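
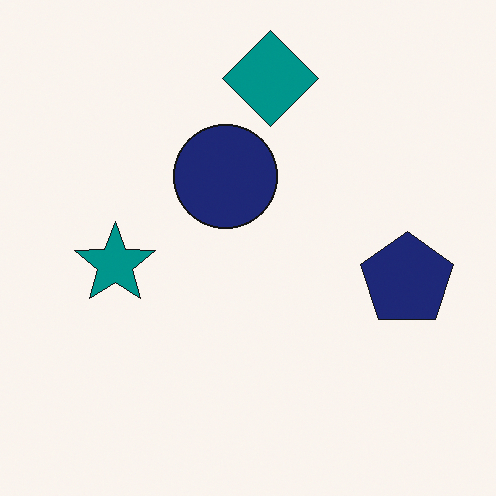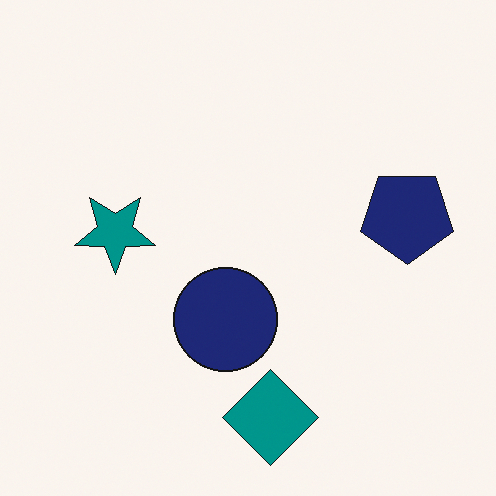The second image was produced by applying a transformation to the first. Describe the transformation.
The transformation is: flipped vertically (top ↔ bottom).

The teal diamond is in the top of the first image and the bottom of the second — shapes on opposite sides of the horizontal midline have swapped in a mirror flip.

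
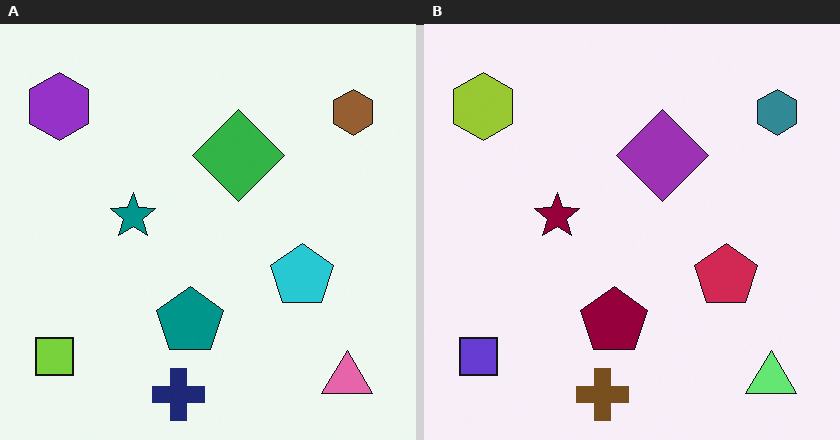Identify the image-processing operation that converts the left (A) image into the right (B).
It was hue-shifted through roughly half the color wheel.

Every shape's color has rotated by the same amount around the hue wheel — a uniform hue shift.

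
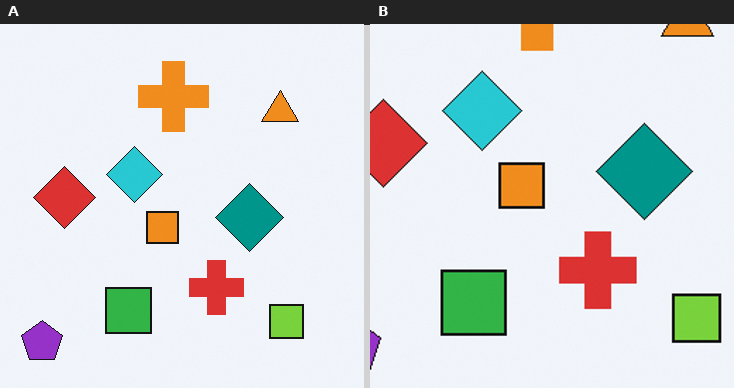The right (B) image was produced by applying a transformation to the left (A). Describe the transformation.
It was cropped slightly and scaled back up.

The visible shapes are larger and the field of view is narrower; shapes near the original edges may be partly or wholly outside the frame — a crop-and-rescale.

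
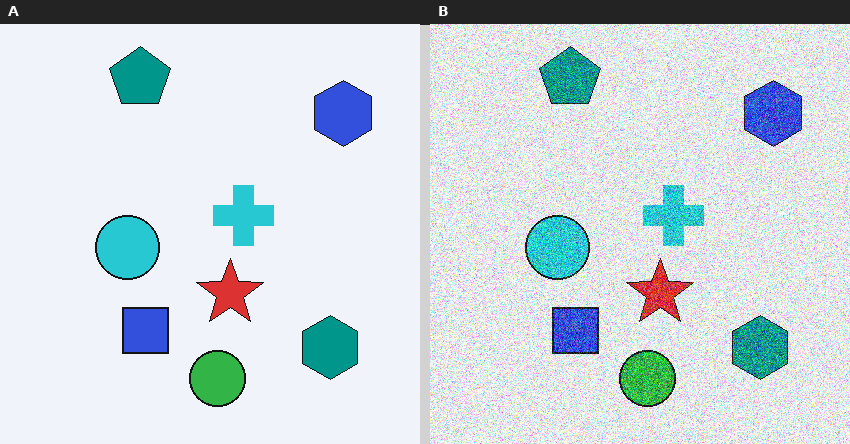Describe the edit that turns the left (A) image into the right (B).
It was degraded with strong gaussian noise.

Random speckle covers the whole image, including the flat background.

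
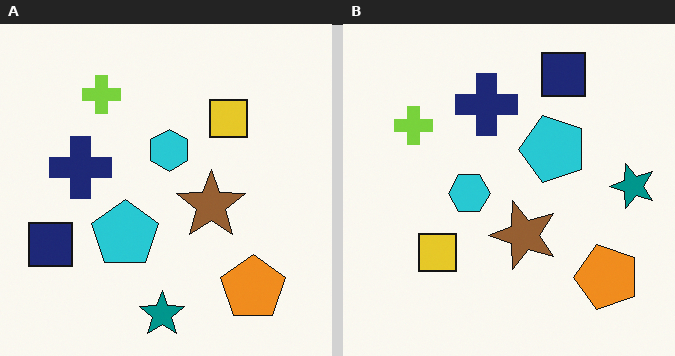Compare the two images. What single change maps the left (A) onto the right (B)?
It was transposed (reflected across the top-left ↔ bottom-right diagonal).

Shapes have swapped their row and column positions — what was in the top-right is now in the bottom-left — a diagonal reflection.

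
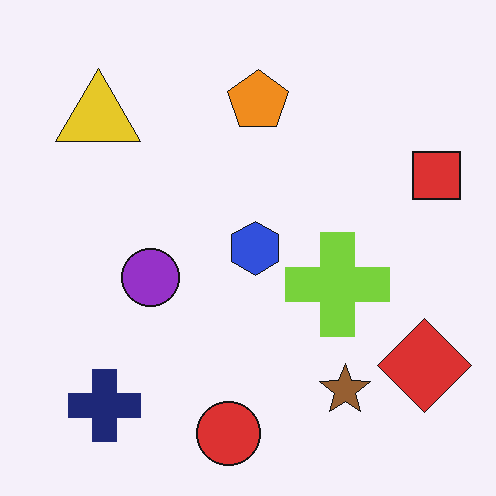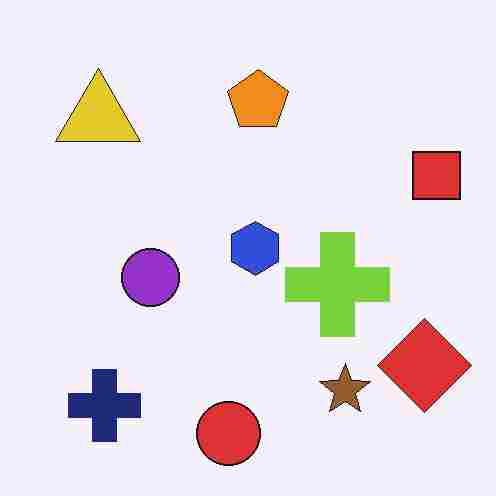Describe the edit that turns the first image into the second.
It was heavily JPEG-compressed with obvious blocking artifacts.

Blocky 8×8 compression artifacts appear around shape edges and the flat background shows ringing — characteristic JPEG degradation.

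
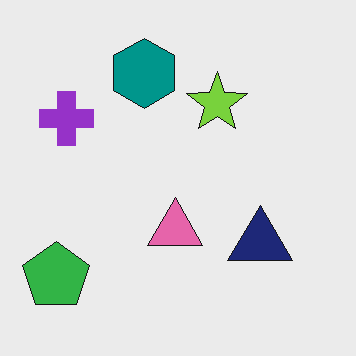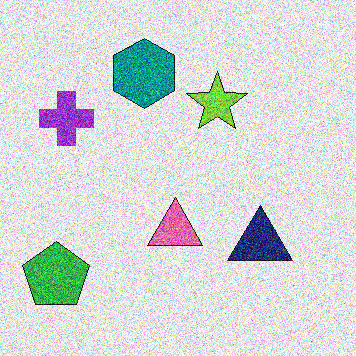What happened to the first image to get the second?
Degraded with a thick layer of grain.

Random speckle covers the whole image, including the flat background.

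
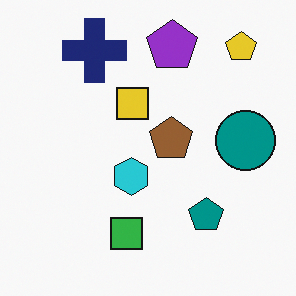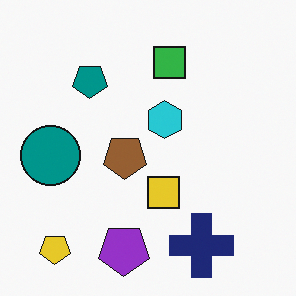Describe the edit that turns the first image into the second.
It was rotated 180°.

The yellow pentagon sits in the top-right of the first image and the bottom-left of the second — consistent with a whole-image 180° rotation.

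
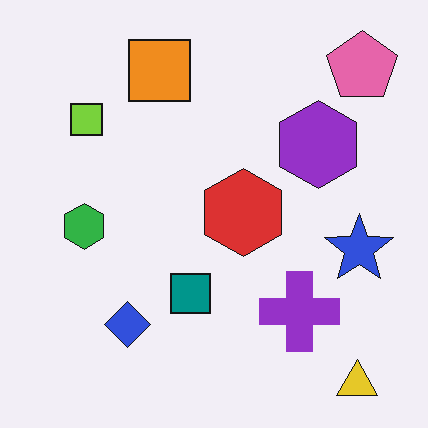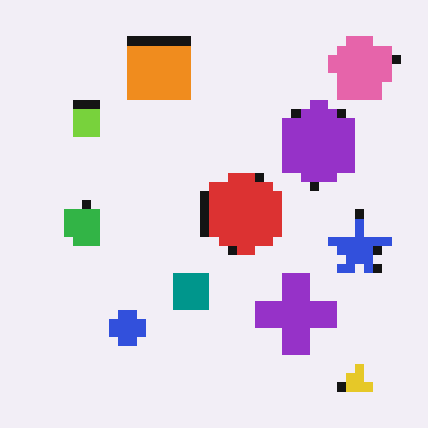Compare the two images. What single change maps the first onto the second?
This is the original image heavily pixelated into large blocks.

Shapes are reduced to large square blocks; fine edges and outlines are lost — a downscale-then-upscale (mosaic) effect.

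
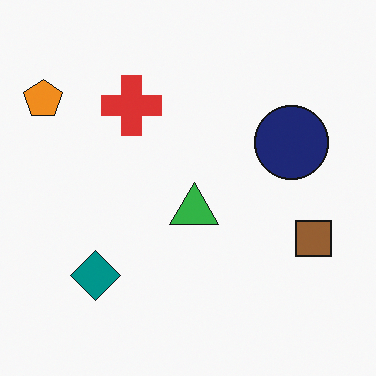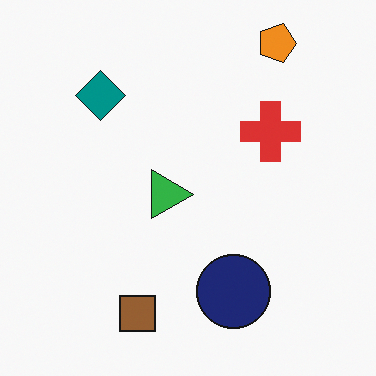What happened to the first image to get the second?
Rotated 90° clockwise.

The orange pentagon sits in the top-left of the first image and the top-right of the second — consistent with a whole-image 90° clockwise rotation.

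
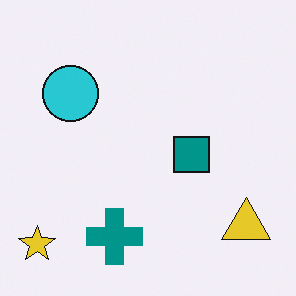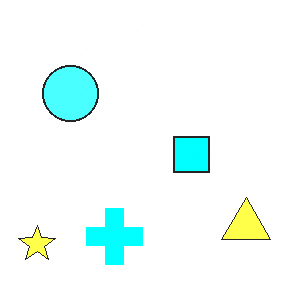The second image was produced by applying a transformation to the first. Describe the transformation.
The image was substantially brightened.

Every pixel — background and shapes alike — is uniformly brightened.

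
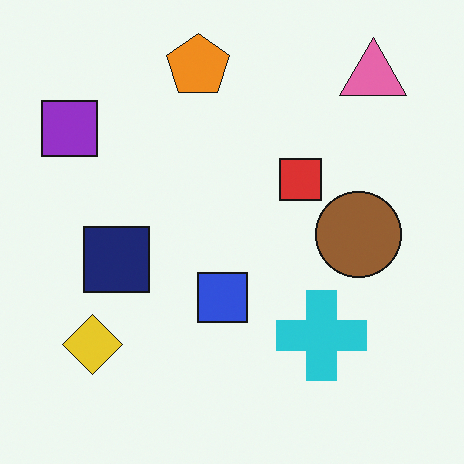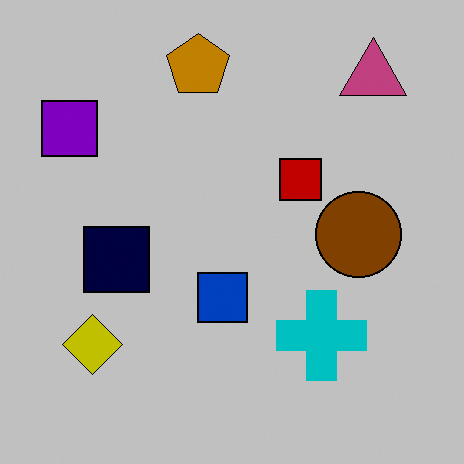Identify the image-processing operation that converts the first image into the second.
The image was heavily posterized to just a handful of flat colors.

Each flat color has snapped to a coarser quantized level — most visibly, the near-white background has dropped to a flat grey.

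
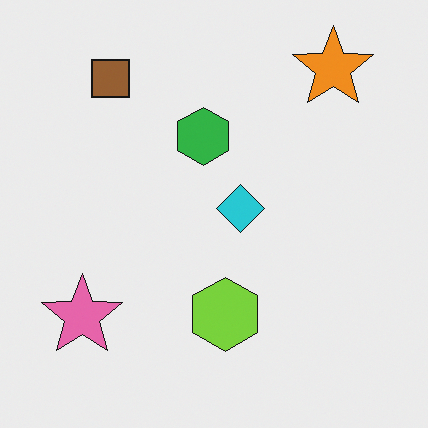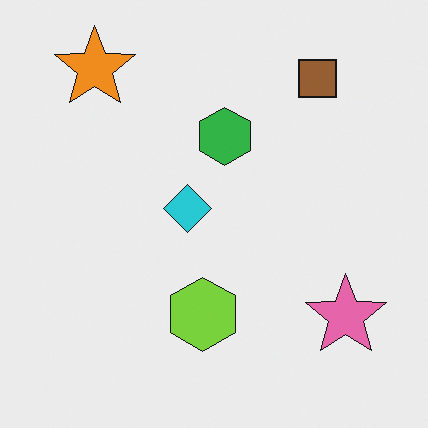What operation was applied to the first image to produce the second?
The transformation is: flipped horizontally (left ↔ right).

The pink star is in the bottom-left of the first image and the bottom-right of the second — shapes on opposite sides of the vertical midline have swapped in a mirror flip.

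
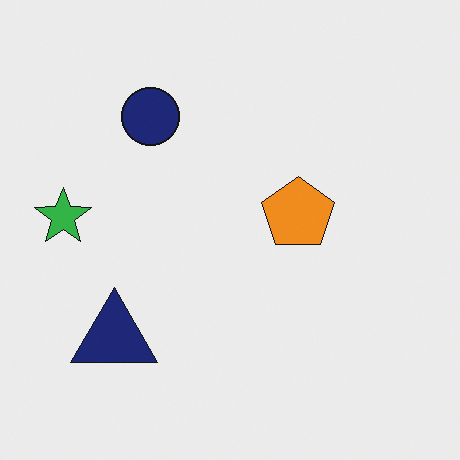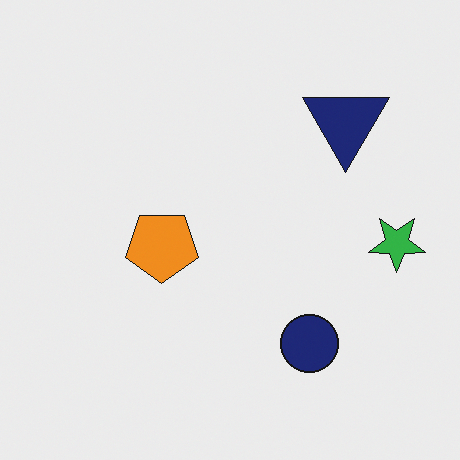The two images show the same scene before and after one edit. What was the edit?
Rotated 180°.

The green star sits in the left of the first image and the right of the second — consistent with a whole-image 180° rotation.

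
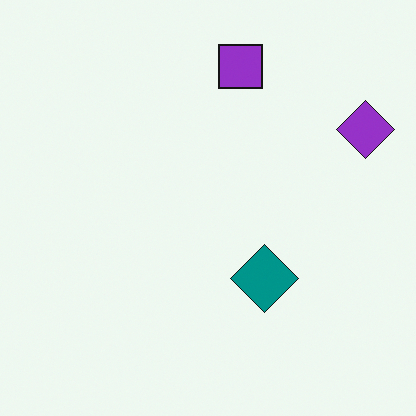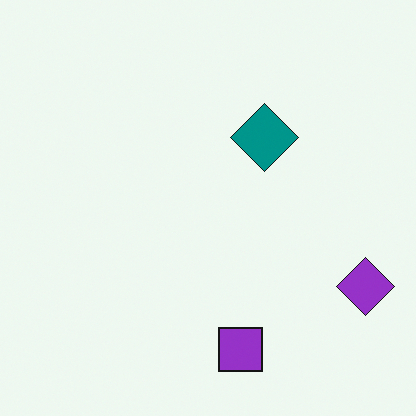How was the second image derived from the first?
The image was flipped vertically (top ↔ bottom).

The purple square is in the top of the first image and the bottom of the second — shapes on opposite sides of the horizontal midline have swapped in a mirror flip.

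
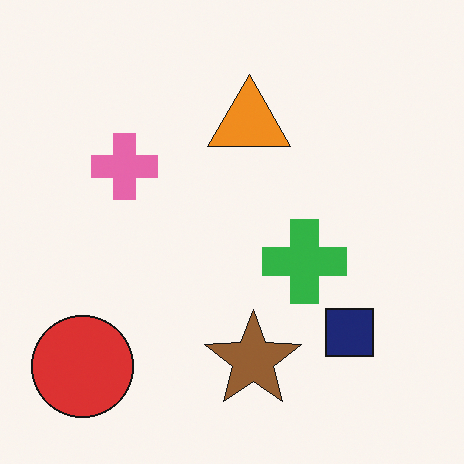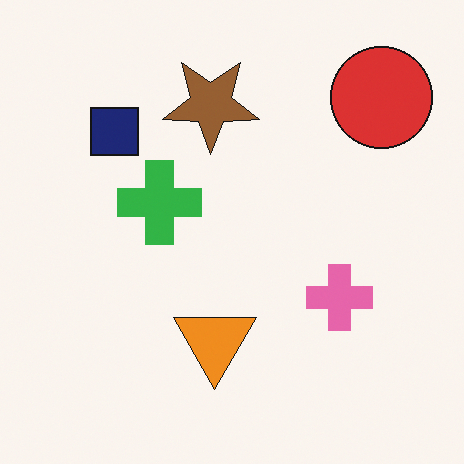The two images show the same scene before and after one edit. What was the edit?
Rotated 180°.

The red circle sits in the bottom-left of the first image and the top-right of the second — consistent with a whole-image 180° rotation.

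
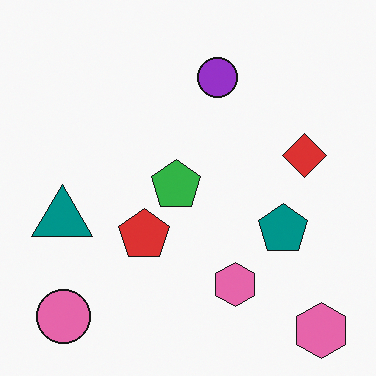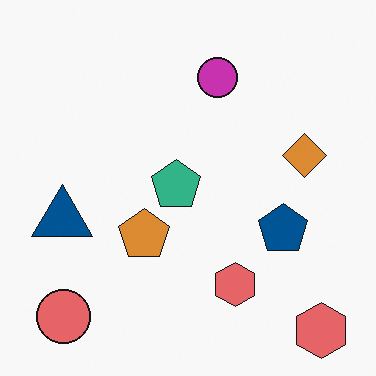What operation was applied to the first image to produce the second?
The second image is the first hue-shifted by a small amount.

Every shape's color has rotated by the same amount around the hue wheel — a uniform hue shift.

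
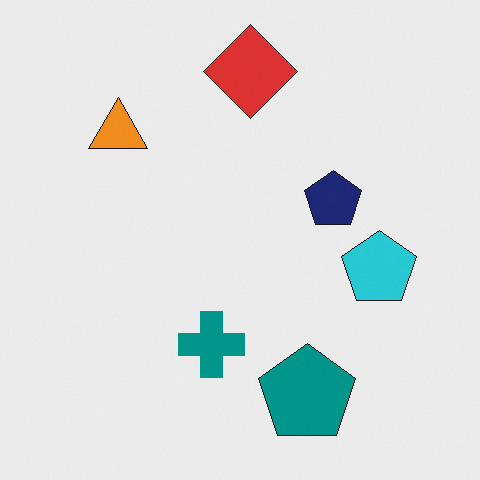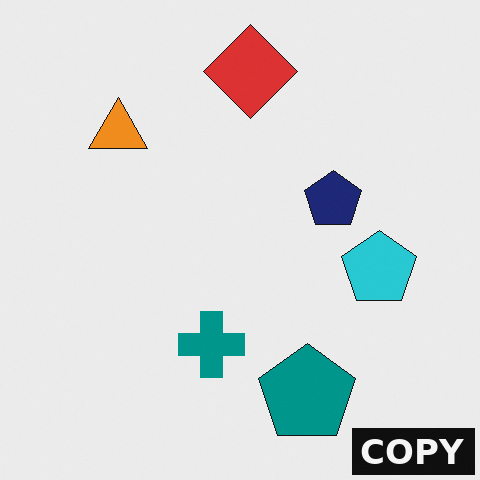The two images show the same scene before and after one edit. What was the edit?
It was watermarked with the text "COPY" in the lower-right corner.

A dark label reading "COPY" appears in the lower-right corner.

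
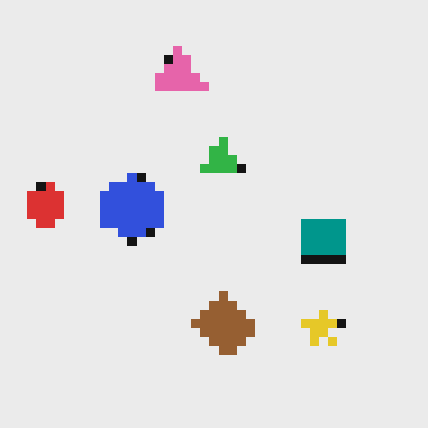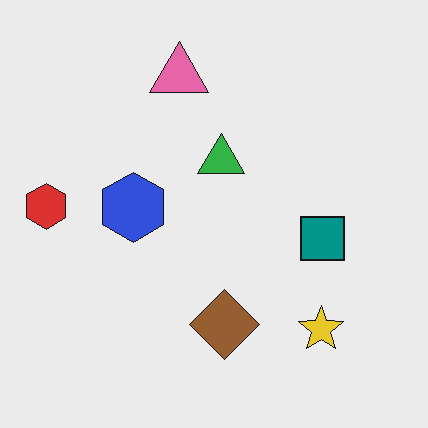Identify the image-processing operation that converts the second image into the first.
This is the original image coarsely pixelated.

Shapes are reduced to large square blocks; fine edges and outlines are lost — a downscale-then-upscale (mosaic) effect.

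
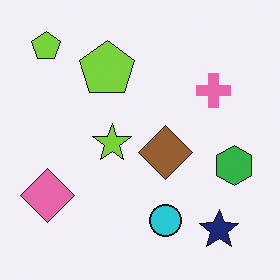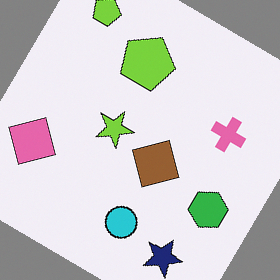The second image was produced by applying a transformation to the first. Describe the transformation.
The transformation is: rotated clockwise by a large amount — several tens of degrees.

Every shape is tilted by the same angle and the image corners show triangular fill wedges — a whole-image rotation by a non-right angle.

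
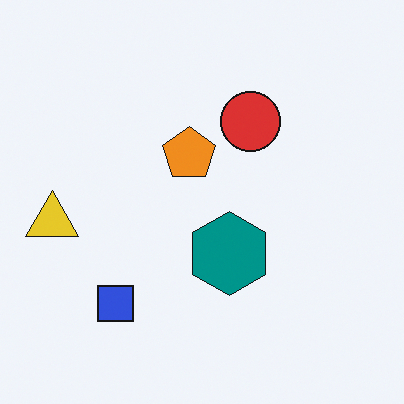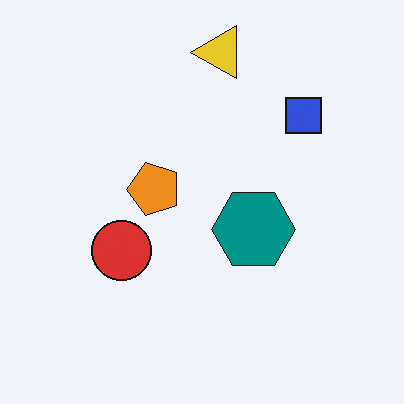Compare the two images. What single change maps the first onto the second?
It was transposed (reflected across the top-left ↔ bottom-right diagonal).

Shapes have swapped their row and column positions — what was in the top-right is now in the bottom-left — a diagonal reflection.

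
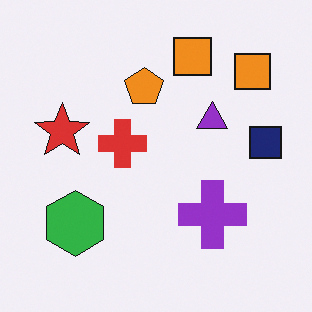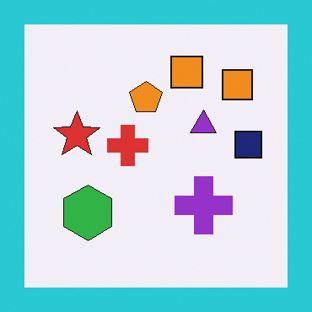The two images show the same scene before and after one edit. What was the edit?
This is the original image framed with a cyan border.

A solid cyan frame runs around the edge of the second image, with the content slightly shrunk inside it.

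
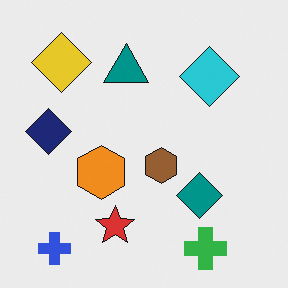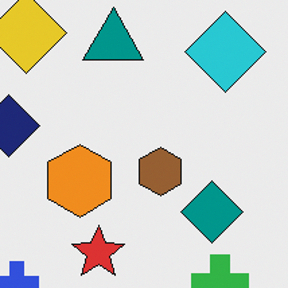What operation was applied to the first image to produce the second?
It was cropped to a modestly smaller region and rescaled.

The visible shapes are larger and the field of view is narrower; shapes near the original edges may be partly or wholly outside the frame — a crop-and-rescale.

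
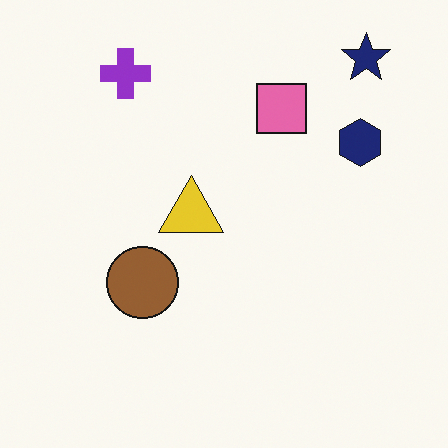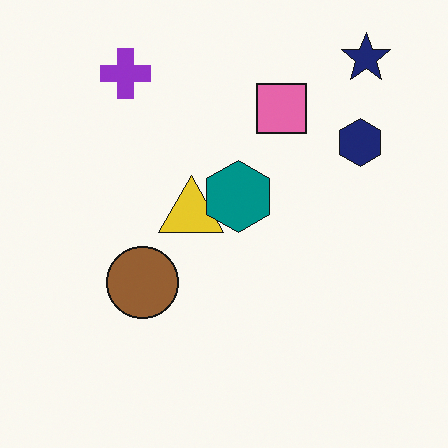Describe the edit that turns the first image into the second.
The second image is the first overlaid with an additional teal hexagon.

A teal hexagon appears in the second image that is absent from the first.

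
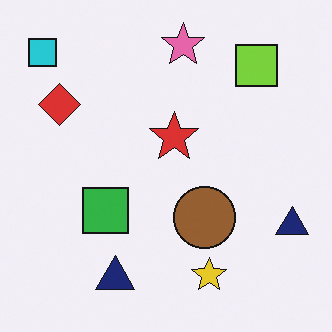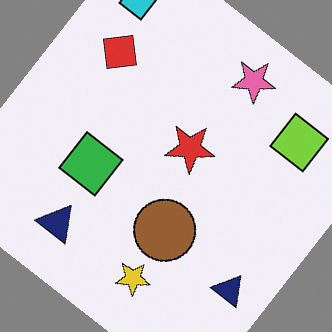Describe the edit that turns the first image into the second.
It was rotated clockwise by a large amount — several tens of degrees.

Every shape is tilted by the same angle and the image corners show triangular fill wedges — a whole-image rotation by a non-right angle.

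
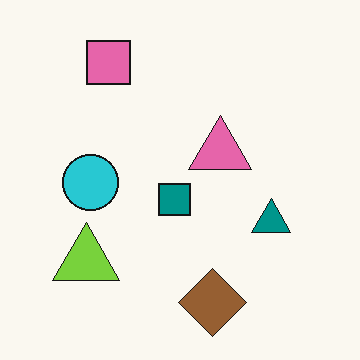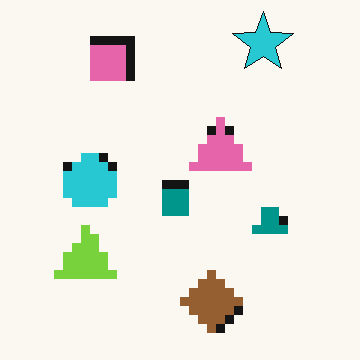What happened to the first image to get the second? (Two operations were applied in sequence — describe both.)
This is the original image coarsely pixelated, then overlaid with an additional cyan star.

Shapes are reduced to large square blocks; fine edges and outlines are lost — a downscale-then-upscale (mosaic) effect. A cyan star appears in the second image that is absent from the first.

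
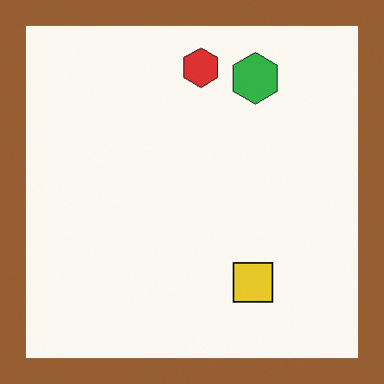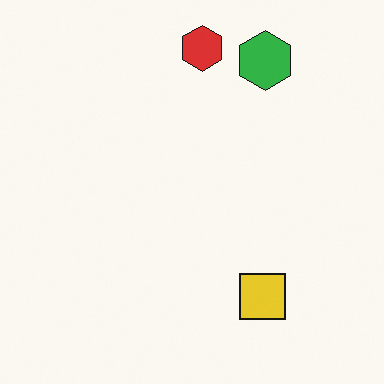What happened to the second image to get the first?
The first image is the second framed with a brown border.

A solid brown frame runs around the edge of the first image, with the content slightly shrunk inside it.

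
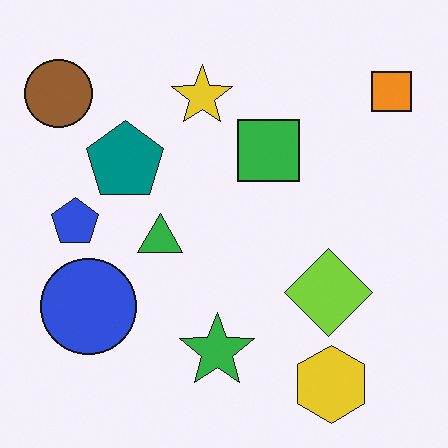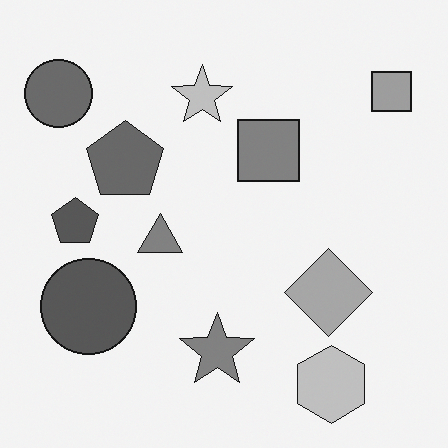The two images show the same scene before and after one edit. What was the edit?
The image was converted to grayscale.

All color is removed — every shape is now a shade of grey.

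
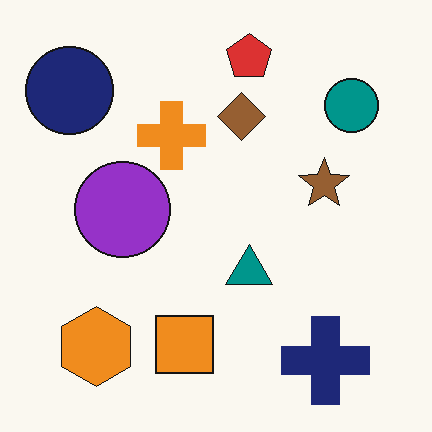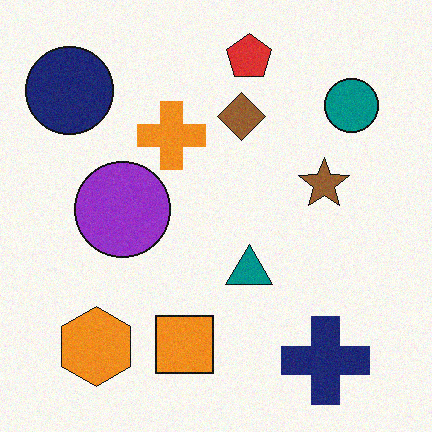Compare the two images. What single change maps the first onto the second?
The second image is the first degraded with a light layer of grain.

Random speckle covers the whole image, including the flat background.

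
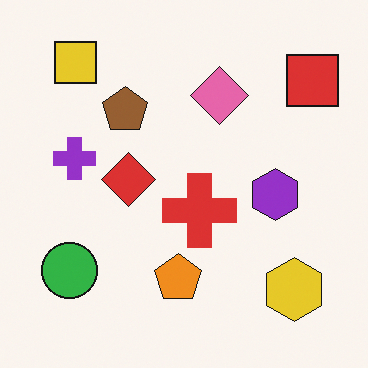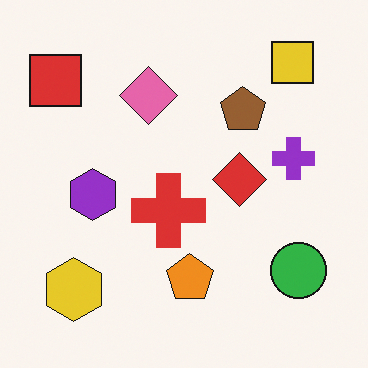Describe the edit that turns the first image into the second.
This is the original image flipped horizontally (left ↔ right).

The red square is in the top-right of the first image and the top-left of the second — shapes on opposite sides of the vertical midline have swapped in a mirror flip.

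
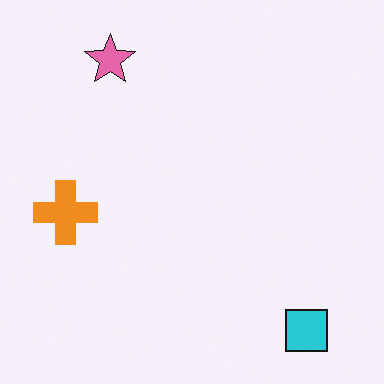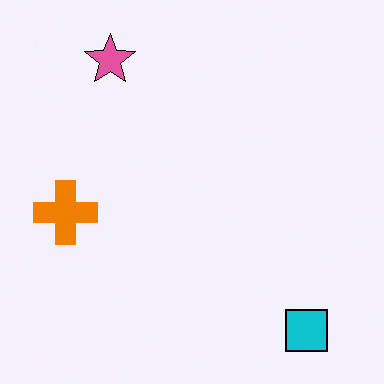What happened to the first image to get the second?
This is the original image given slightly increased contrast.

Tones are pushed away from mid-grey across the whole image — a global contrast change.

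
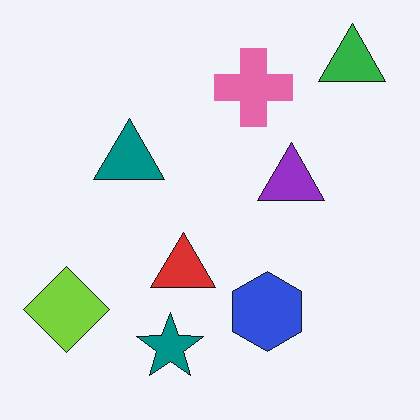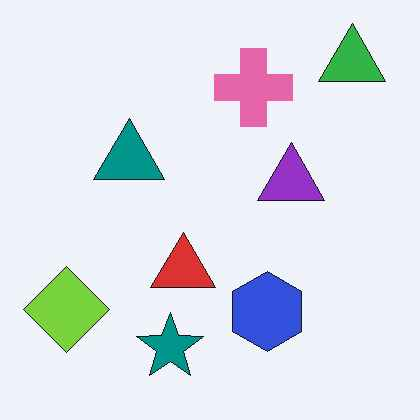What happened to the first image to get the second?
The transformation is: JPEG-compressed with visible artifacts.

Blocky 8×8 compression artifacts appear around shape edges and the flat background shows ringing — characteristic JPEG degradation.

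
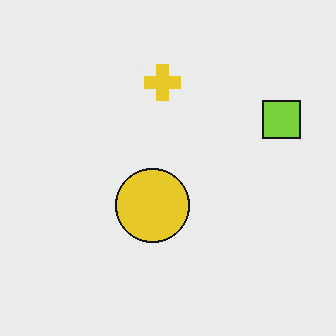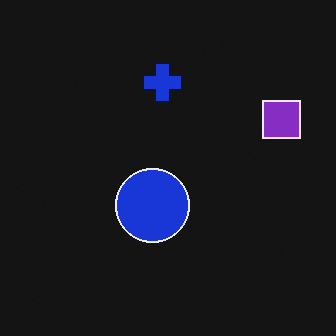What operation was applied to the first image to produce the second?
The image was color-inverted (negative).

The light background has become dark and every shape's color is its complement — a photographic negative.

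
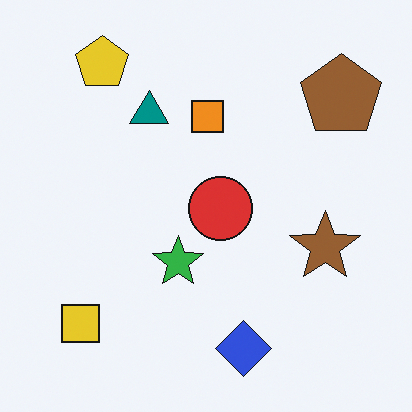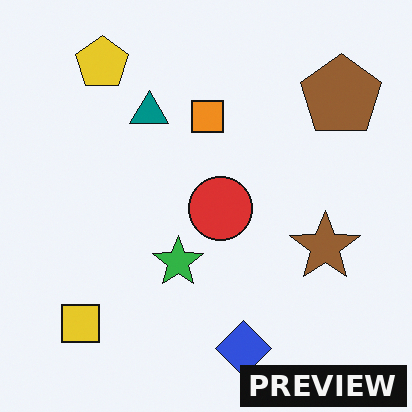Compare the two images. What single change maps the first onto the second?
The transformation is: watermarked with the text "PREVIEW" in the lower-right corner.

A dark label reading "PREVIEW" appears in the lower-right corner.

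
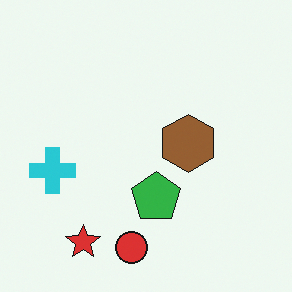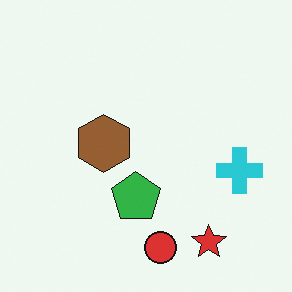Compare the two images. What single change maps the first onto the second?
This is the original image flipped horizontally (left ↔ right).

The cyan cross is in the left of the first image and the right of the second — shapes on opposite sides of the vertical midline have swapped in a mirror flip.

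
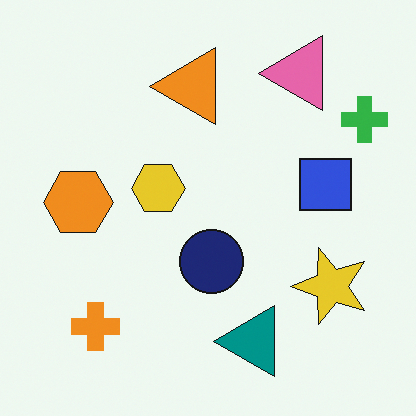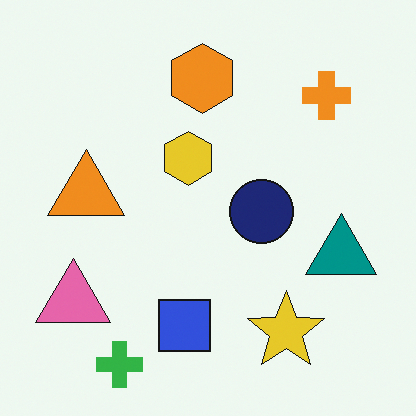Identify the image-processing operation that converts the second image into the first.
It was transposed (reflected across the top-left ↔ bottom-right diagonal).

Shapes have swapped their row and column positions — what was in the top-right is now in the bottom-left — a diagonal reflection.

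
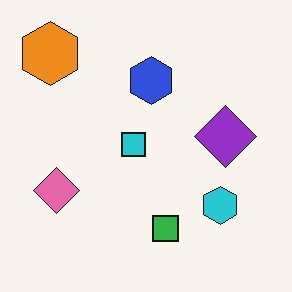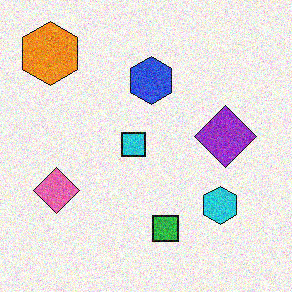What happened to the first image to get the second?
It was degraded with moderate additive noise.

Random speckle covers the whole image, including the flat background.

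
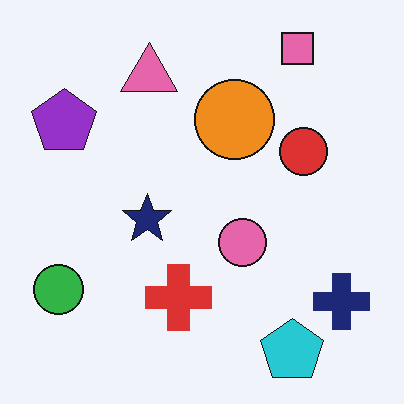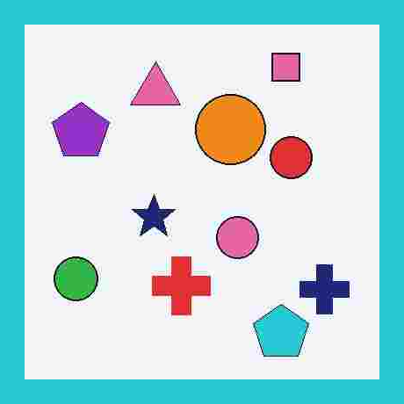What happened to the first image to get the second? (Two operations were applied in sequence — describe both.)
It was heavily JPEG-compressed with obvious blocking artifacts, then framed with a cyan border.

Blocky 8×8 compression artifacts appear around shape edges and the flat background shows ringing — characteristic JPEG degradation. A solid cyan frame runs around the edge of the second image, with the content slightly shrunk inside it.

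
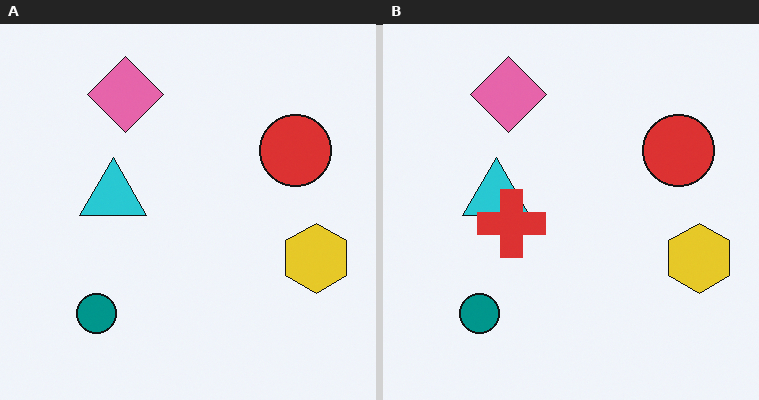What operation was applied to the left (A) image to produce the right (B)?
This is the original image overlaid with an additional red cross.

A red cross appears in the right (B) image that is absent from the left (A).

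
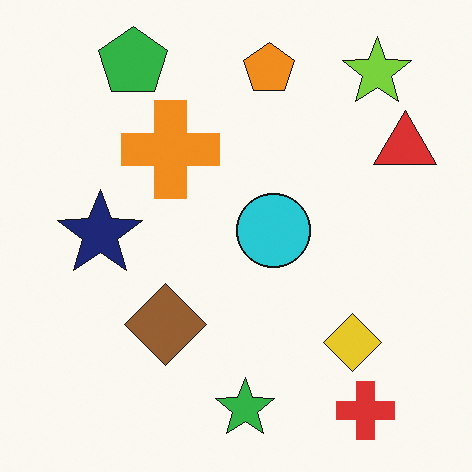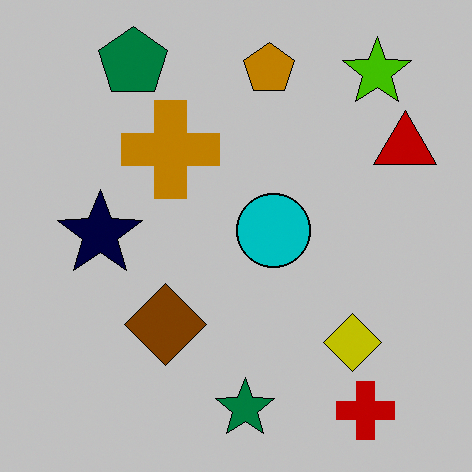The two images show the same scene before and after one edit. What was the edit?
It was aggressively posterized.

Each flat color has snapped to a coarser quantized level — most visibly, the near-white background has dropped to a flat grey.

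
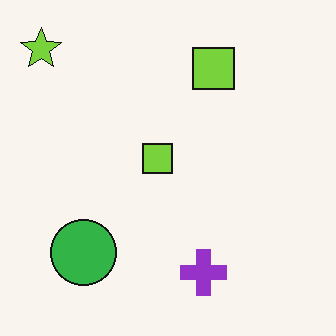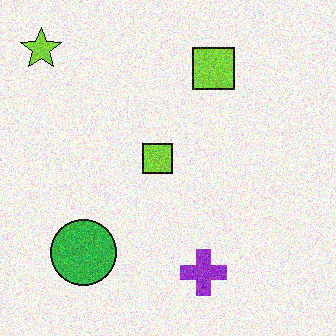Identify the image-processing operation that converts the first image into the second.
It was degraded with visible gaussian noise.

Random speckle covers the whole image, including the flat background.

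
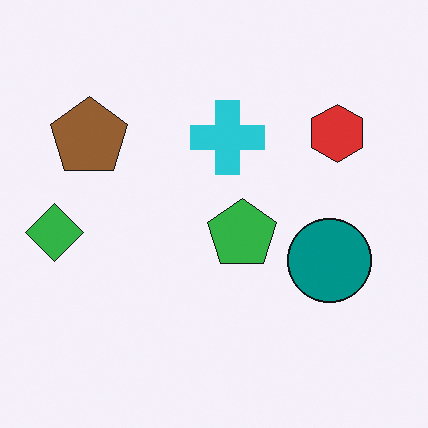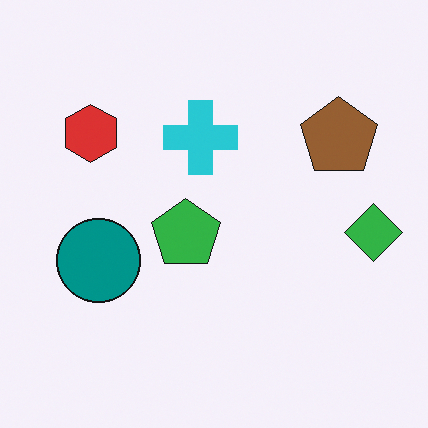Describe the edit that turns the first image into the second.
The image was flipped horizontally (left ↔ right).

The green diamond is in the left of the first image and the right of the second — shapes on opposite sides of the vertical midline have swapped in a mirror flip.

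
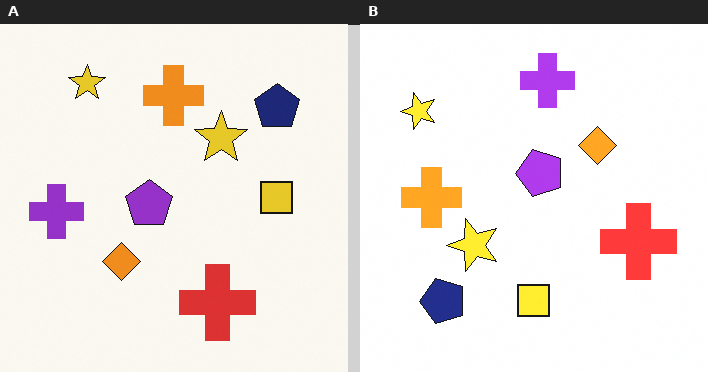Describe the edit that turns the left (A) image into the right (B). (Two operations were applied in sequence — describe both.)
It was brightened a little, then transposed (reflected across the top-left ↔ bottom-right diagonal).

Every pixel — background and shapes alike — is uniformly brightened. Shapes have swapped their row and column positions — what was in the top-right is now in the bottom-left — a diagonal reflection.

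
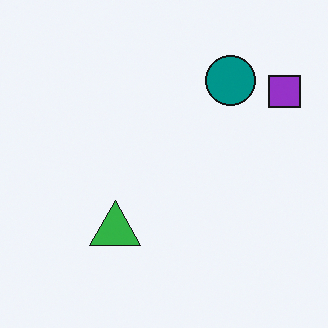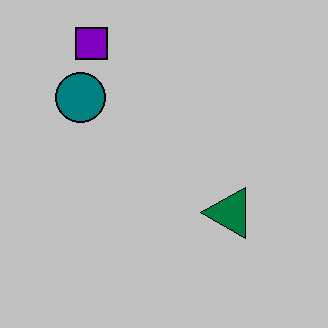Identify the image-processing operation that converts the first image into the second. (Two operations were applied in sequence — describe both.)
The transformation is: heavily posterized to just a handful of flat colors, then rotated 90° counter-clockwise.

Each flat color has snapped to a coarser quantized level — most visibly, the near-white background has dropped to a flat grey. The purple square sits in the top-right of the first image and the top-left of the second — consistent with a whole-image 90° counter-clockwise rotation.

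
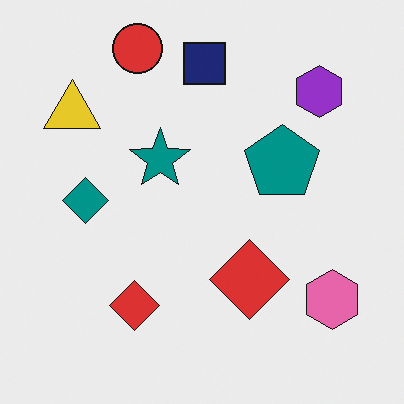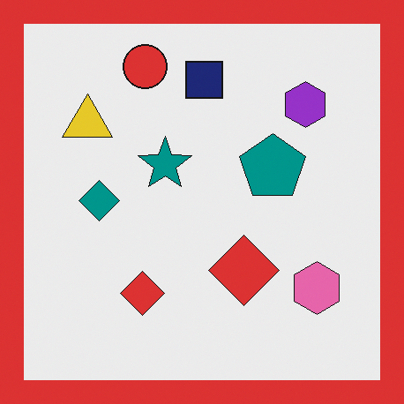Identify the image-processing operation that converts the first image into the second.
It was framed with a red border.

A solid red frame runs around the edge of the second image, with the content slightly shrunk inside it.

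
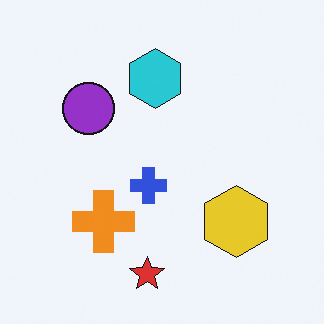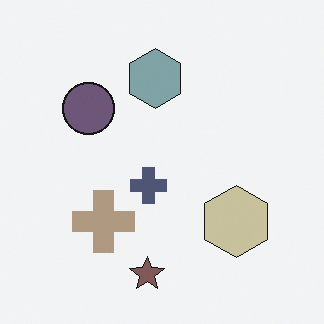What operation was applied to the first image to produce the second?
The second image is the first heavily desaturated.

All colors are more muted and greyish — a global saturation change.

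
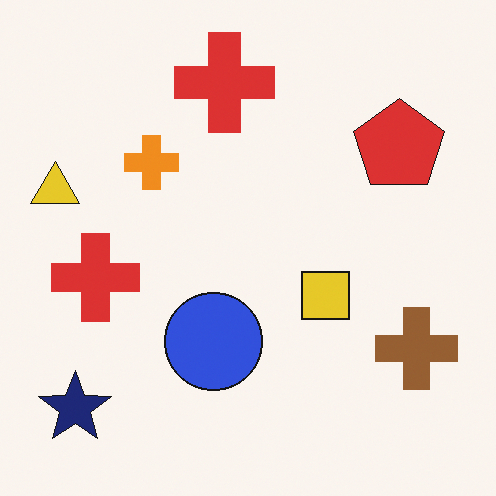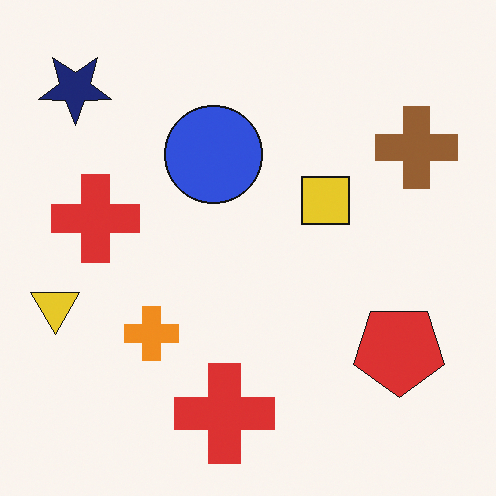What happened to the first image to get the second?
This is the original image flipped vertically (top ↔ bottom).

The navy star is in the bottom-left of the first image and the top-left of the second — shapes on opposite sides of the horizontal midline have swapped in a mirror flip.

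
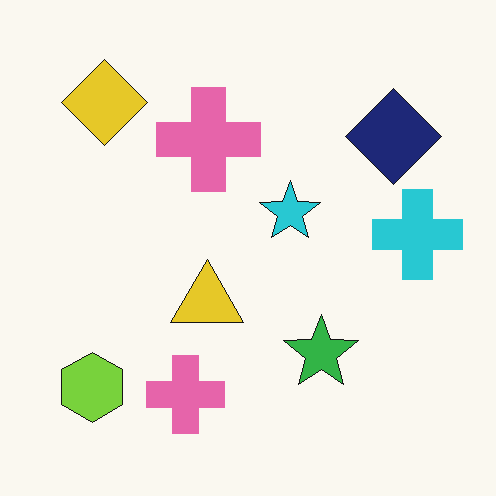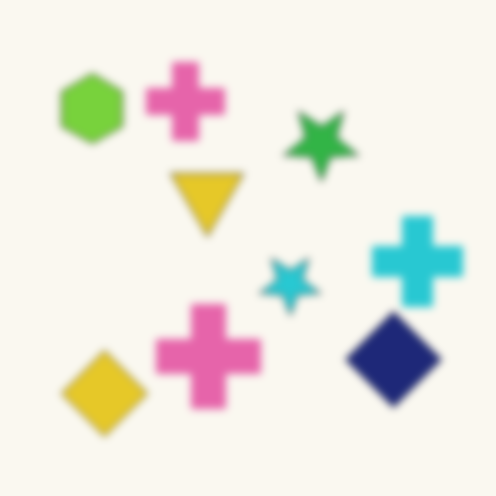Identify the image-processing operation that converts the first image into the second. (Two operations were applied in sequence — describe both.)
It was moderately blurred, then flipped vertically (top ↔ bottom).

Shape edges and outlines are uniformly softened across the whole image. The yellow diamond is in the top-left of the first image and the bottom-left of the second — shapes on opposite sides of the horizontal midline have swapped in a mirror flip.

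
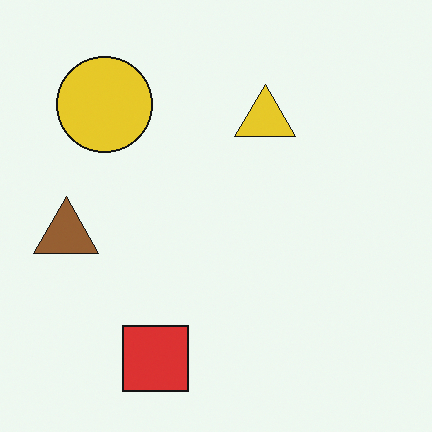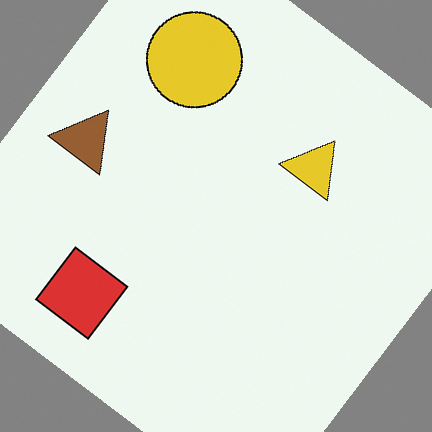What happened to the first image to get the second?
The transformation is: rotated clockwise by a large amount — several tens of degrees.

Every shape is tilted by the same angle and the image corners show triangular fill wedges — a whole-image rotation by a non-right angle.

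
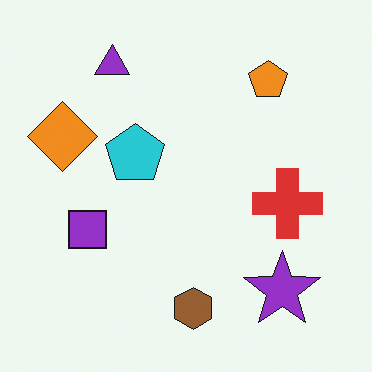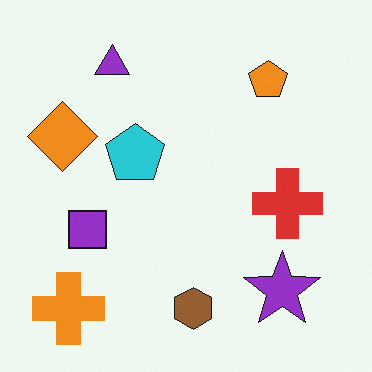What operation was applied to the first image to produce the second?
It was overlaid with an additional orange cross.

An orange cross appears in the second image that is absent from the first.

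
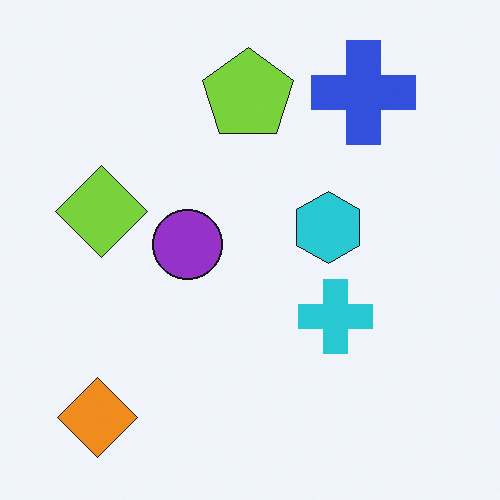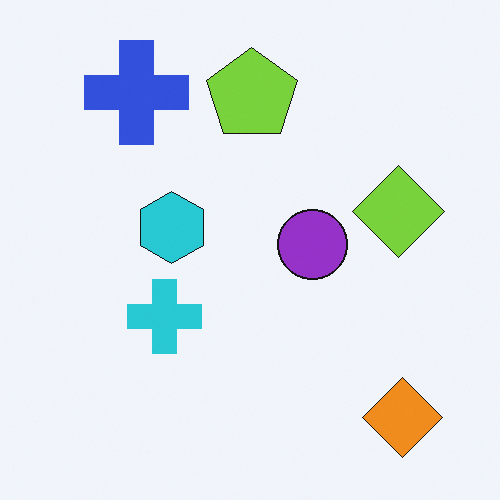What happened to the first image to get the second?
The second image is the first flipped horizontally (left ↔ right).

The orange diamond is in the bottom-left of the first image and the bottom-right of the second — shapes on opposite sides of the vertical midline have swapped in a mirror flip.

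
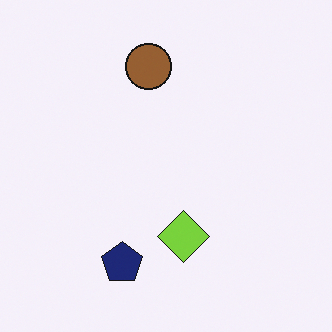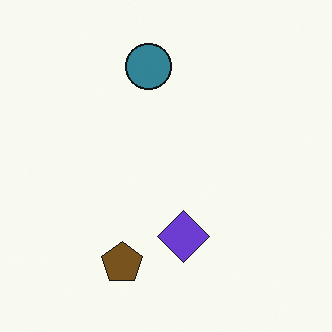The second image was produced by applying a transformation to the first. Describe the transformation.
It was hue-shifted by a large amount.

Every shape's color has rotated by the same amount around the hue wheel — a uniform hue shift.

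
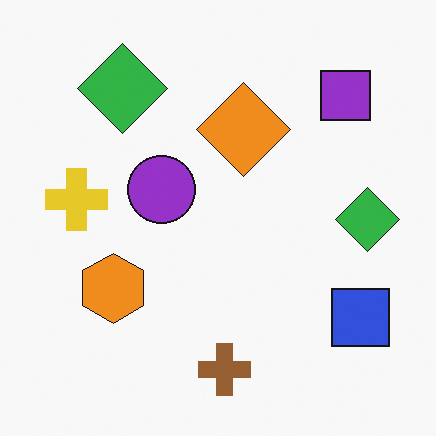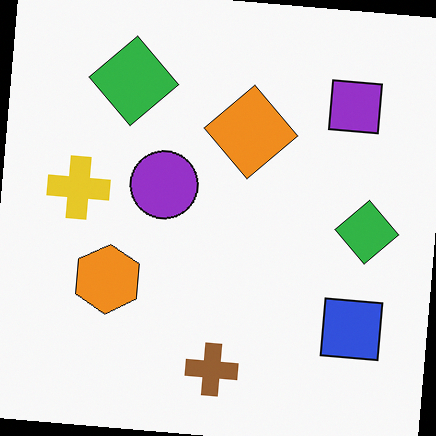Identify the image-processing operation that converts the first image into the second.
It was rotated clockwise by a few degrees.

Every shape is tilted by the same angle and the image corners show triangular fill wedges — a whole-image rotation by a non-right angle.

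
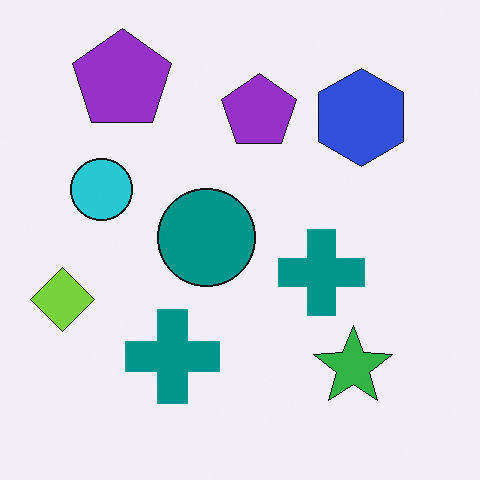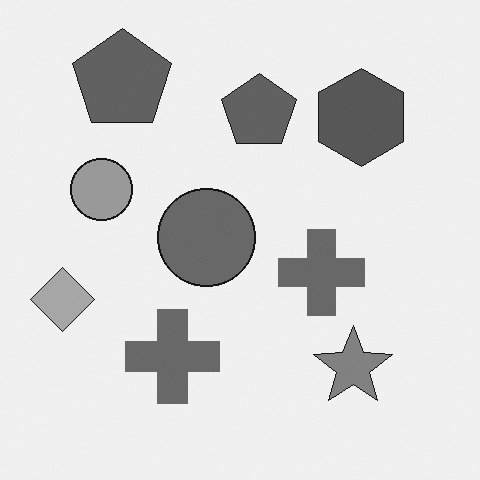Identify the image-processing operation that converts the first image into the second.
The second image is the first converted to grayscale.

All color is removed — every shape is now a shade of grey.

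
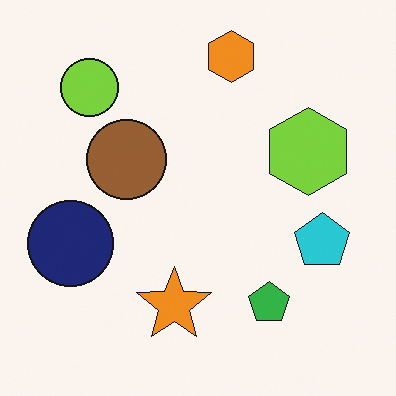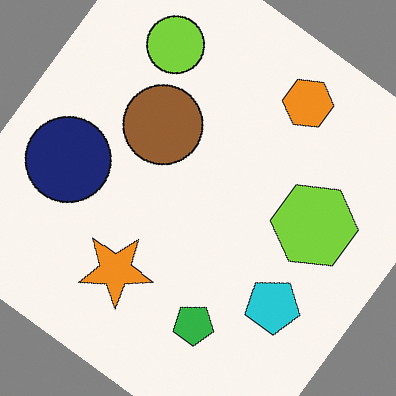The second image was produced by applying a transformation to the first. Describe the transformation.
It was rotated clockwise by a large amount — several tens of degrees.

Every shape is tilted by the same angle and the image corners show triangular fill wedges — a whole-image rotation by a non-right angle.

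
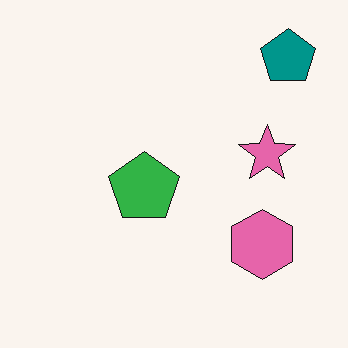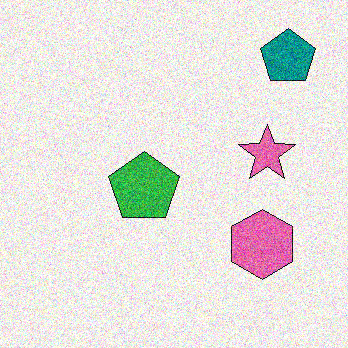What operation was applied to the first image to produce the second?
The image was degraded with a thick layer of grain.

Random speckle covers the whole image, including the flat background.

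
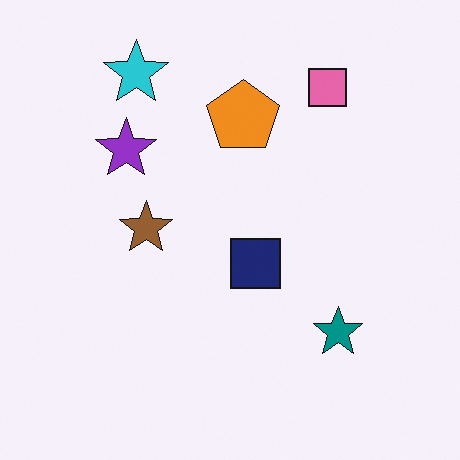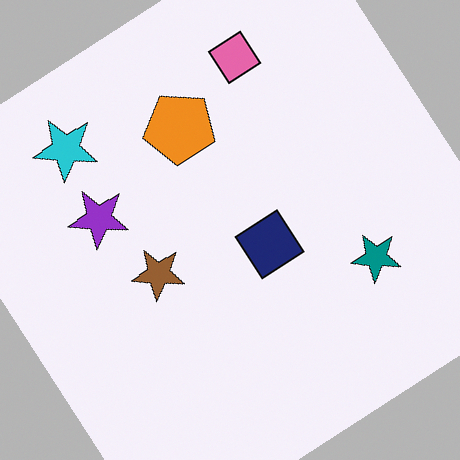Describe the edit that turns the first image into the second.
The transformation is: rotated counter-clockwise by a large amount — several tens of degrees.

Every shape is tilted by the same angle and the image corners show triangular fill wedges — a whole-image rotation by a non-right angle.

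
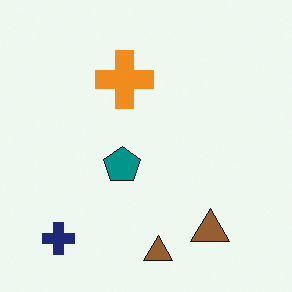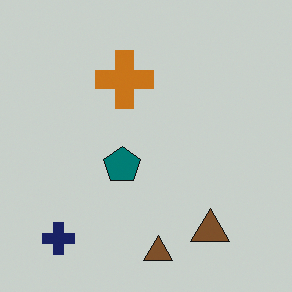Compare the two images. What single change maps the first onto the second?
It was darkened a little.

Every pixel — background and shapes alike — is uniformly darkened.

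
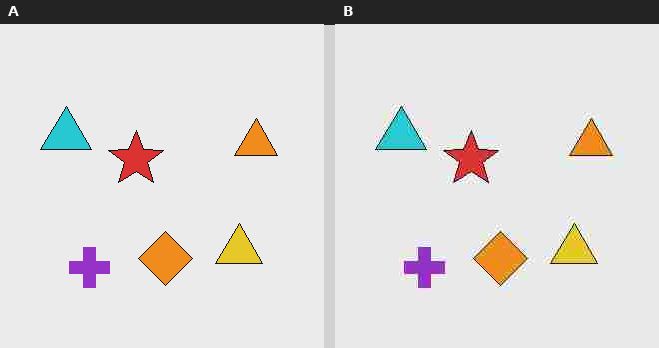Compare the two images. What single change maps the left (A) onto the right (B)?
The image was degraded with heavy JPEG compression.

Blocky 8×8 compression artifacts appear around shape edges and the flat background shows ringing — characteristic JPEG degradation.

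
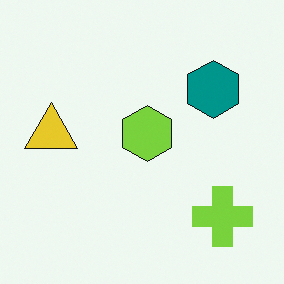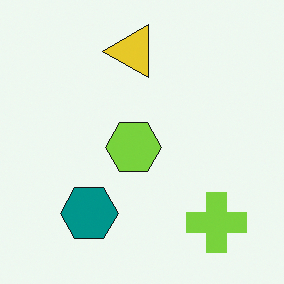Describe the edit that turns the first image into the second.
It was transposed (reflected across the top-left ↔ bottom-right diagonal).

Shapes have swapped their row and column positions — what was in the top-right is now in the bottom-left — a diagonal reflection.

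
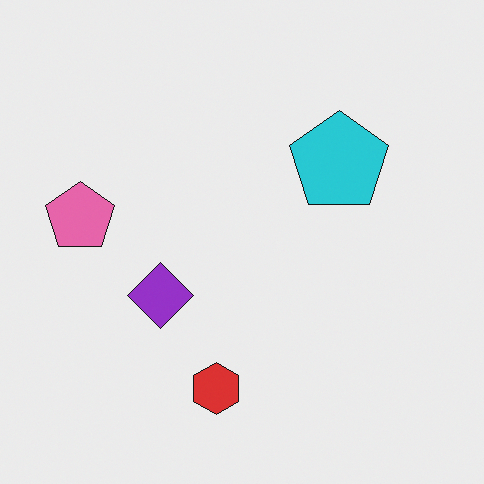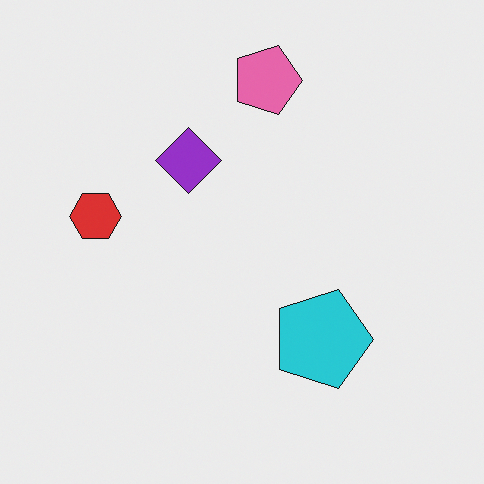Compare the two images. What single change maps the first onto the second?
It was rotated 90° clockwise.

The pink pentagon sits in the left of the first image and the top of the second — consistent with a whole-image 90° clockwise rotation.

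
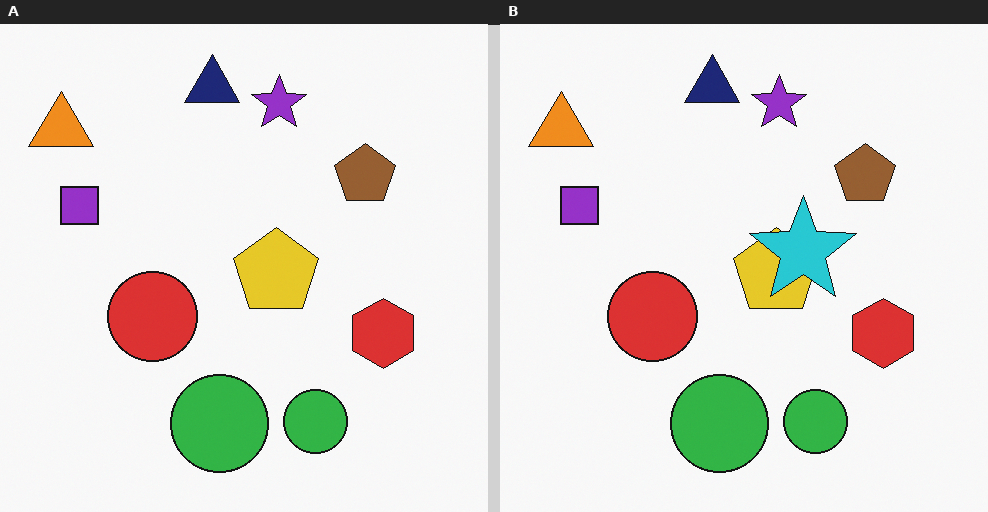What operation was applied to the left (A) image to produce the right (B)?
The transformation is: overlaid with an additional cyan star.

A cyan star appears in the right (B) image that is absent from the left (A).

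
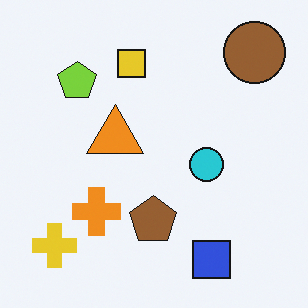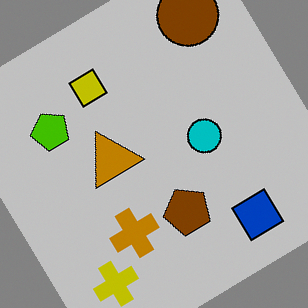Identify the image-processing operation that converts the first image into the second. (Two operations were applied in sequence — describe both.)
Aggressively posterized, then rotated counter-clockwise by a large amount — several tens of degrees.

Each flat color has snapped to a coarser quantized level — most visibly, the near-white background has dropped to a flat grey. Every shape is tilted by the same angle and the image corners show triangular fill wedges — a whole-image rotation by a non-right angle.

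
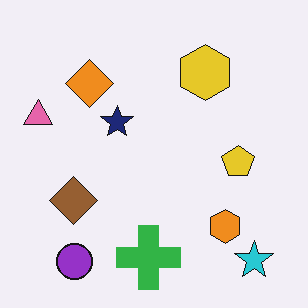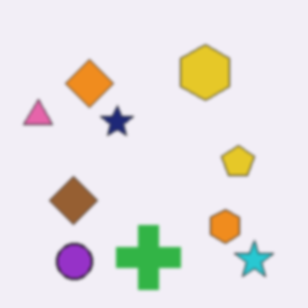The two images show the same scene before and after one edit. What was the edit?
The transformation is: slightly softened.

Shape edges and outlines are uniformly softened across the whole image.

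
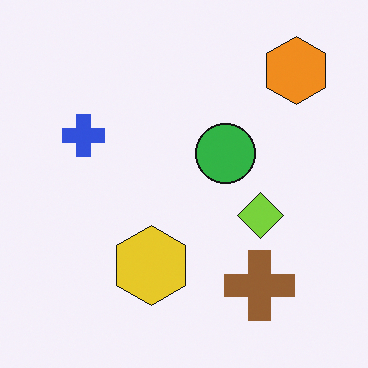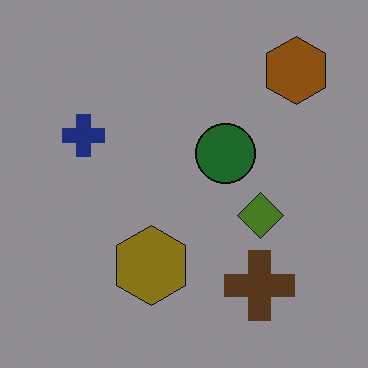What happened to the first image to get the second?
The second image is the first substantially darkened.

Every pixel — background and shapes alike — is uniformly darkened.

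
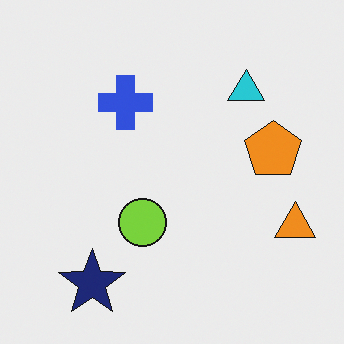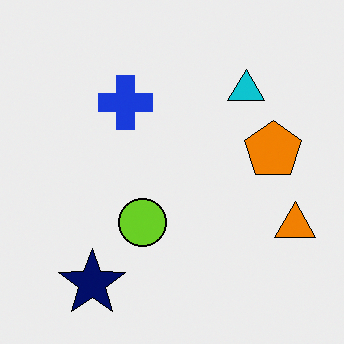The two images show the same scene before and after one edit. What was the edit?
The second image is the first given slightly increased contrast.

Tones are pushed away from mid-grey across the whole image — a global contrast change.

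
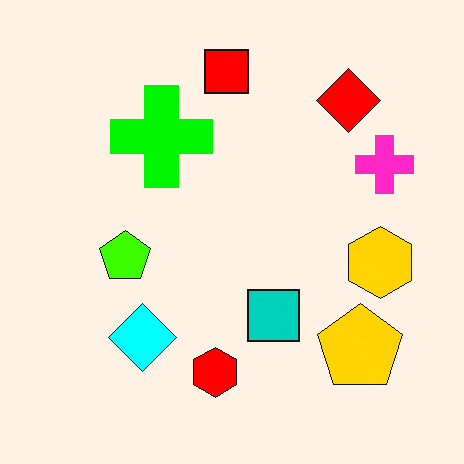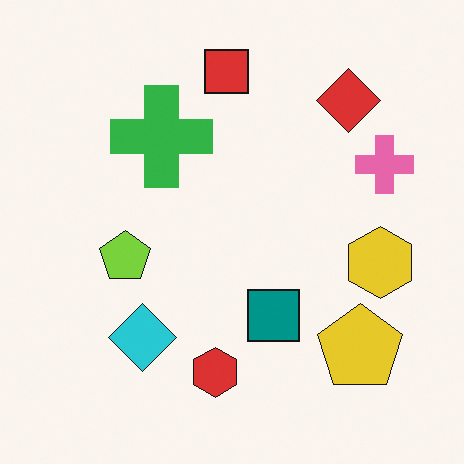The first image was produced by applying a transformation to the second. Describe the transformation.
Heavily oversaturated.

All colors are more vivid — a global saturation change.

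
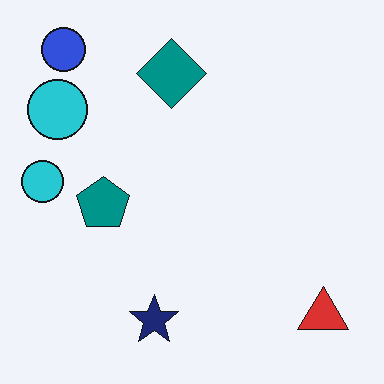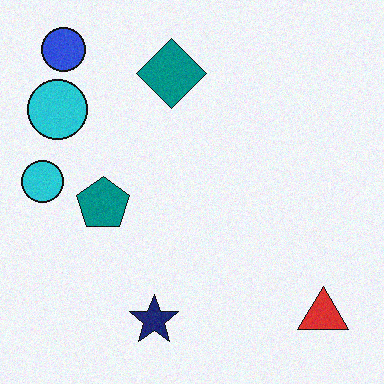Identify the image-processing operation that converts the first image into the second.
This is the original image degraded with light additive noise.

Random speckle covers the whole image, including the flat background.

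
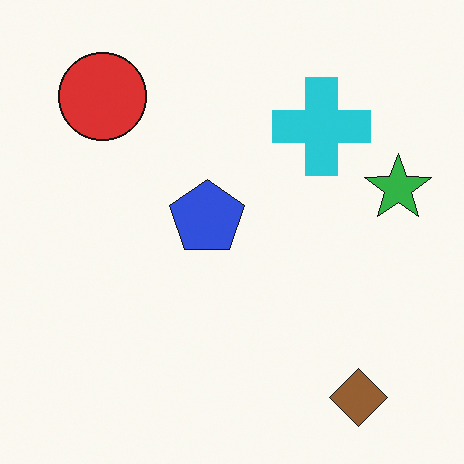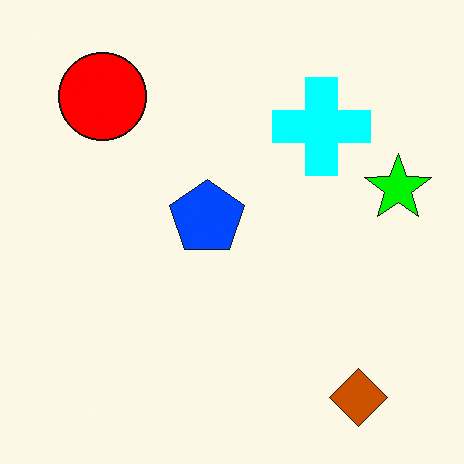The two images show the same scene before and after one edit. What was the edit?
The image was heavily oversaturated.

All colors are more vivid — a global saturation change.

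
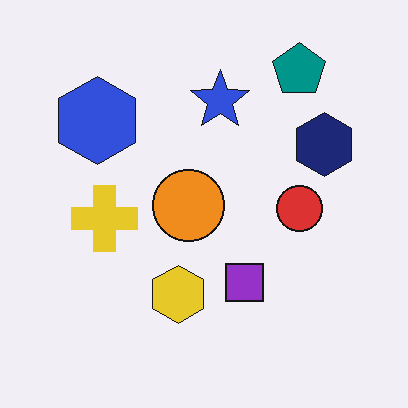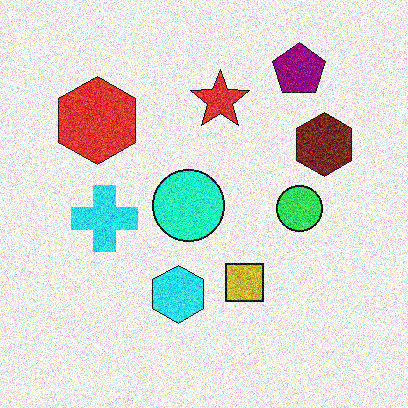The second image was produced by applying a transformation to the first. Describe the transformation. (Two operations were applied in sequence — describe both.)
It was hue-shifted noticeably, then degraded with heavy additive noise.

Every shape's color has rotated by the same amount around the hue wheel — a uniform hue shift. Random speckle covers the whole image, including the flat background.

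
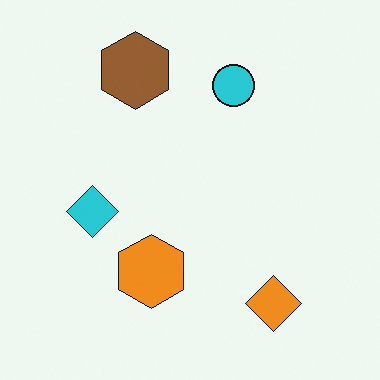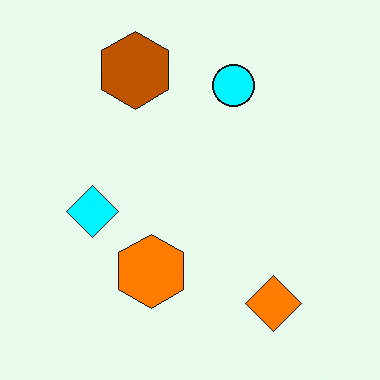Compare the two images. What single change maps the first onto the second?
It was made much more vivid (saturation change).

All colors are more vivid — a global saturation change.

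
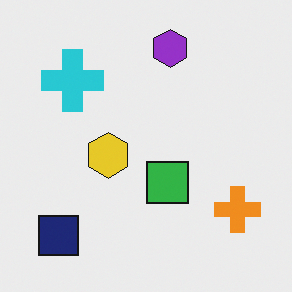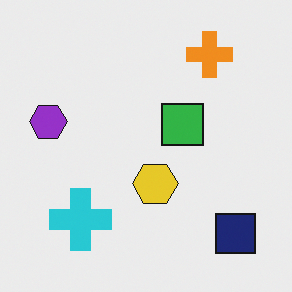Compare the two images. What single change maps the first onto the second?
It was rotated 90° counter-clockwise.

The navy square sits in the bottom-left of the first image and the bottom-right of the second — consistent with a whole-image 90° counter-clockwise rotation.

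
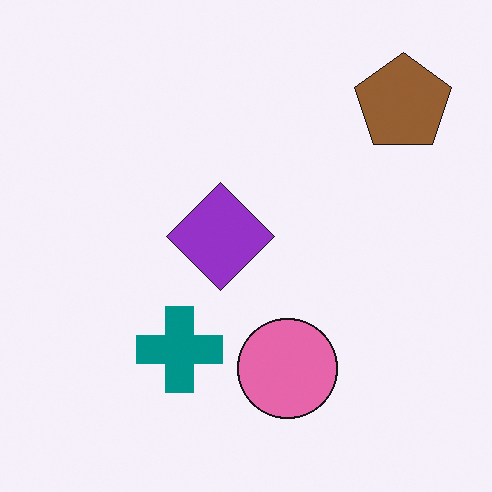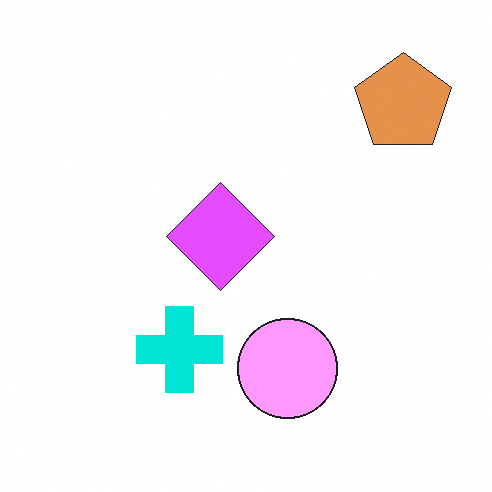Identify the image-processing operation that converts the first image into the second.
The second image is the first substantially brightened.

Every pixel — background and shapes alike — is uniformly brightened.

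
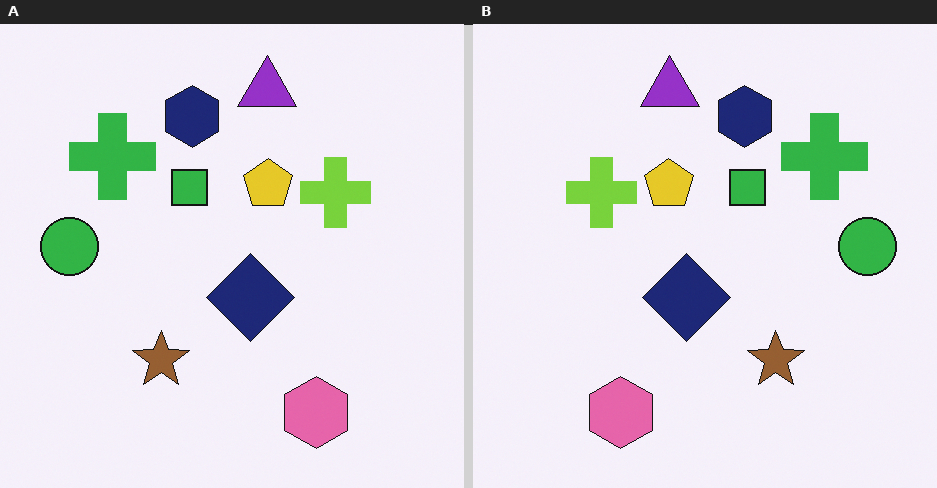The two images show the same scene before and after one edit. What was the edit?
The image was flipped horizontally (left ↔ right).

The green circle is in the left of the left (A) image and the right of the right (B) — shapes on opposite sides of the vertical midline have swapped in a mirror flip.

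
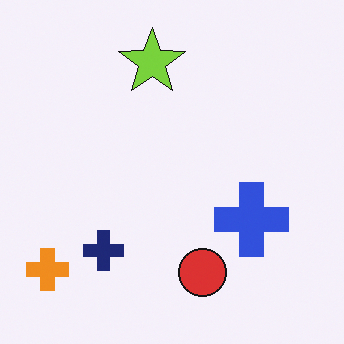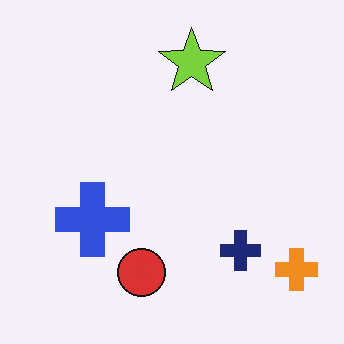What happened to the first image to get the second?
The transformation is: flipped horizontally (left ↔ right).

The orange cross is in the bottom-left of the first image and the bottom-right of the second — shapes on opposite sides of the vertical midline have swapped in a mirror flip.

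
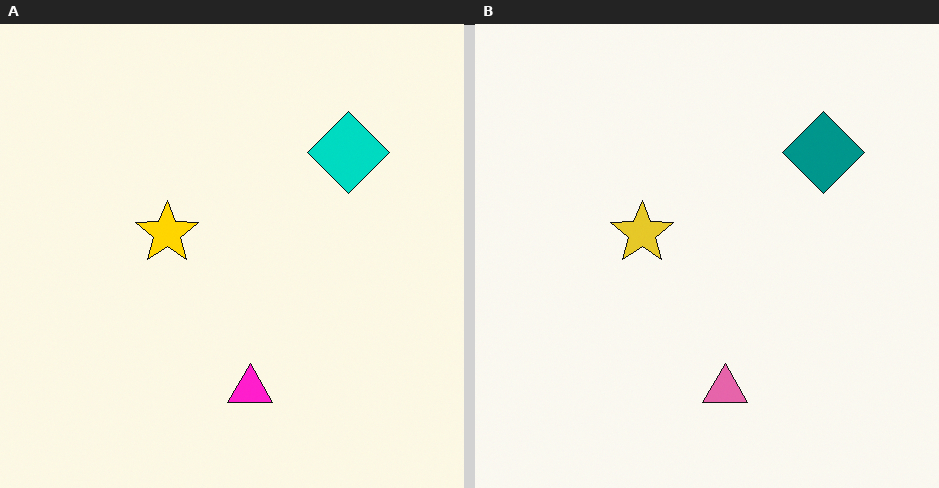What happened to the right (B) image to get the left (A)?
This is the original image made much more vivid (saturation change).

All colors are more vivid — a global saturation change.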